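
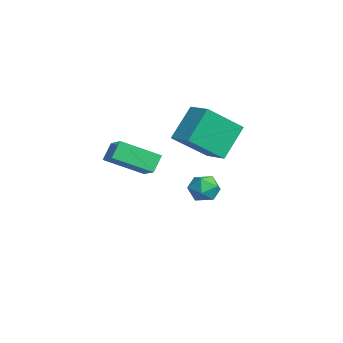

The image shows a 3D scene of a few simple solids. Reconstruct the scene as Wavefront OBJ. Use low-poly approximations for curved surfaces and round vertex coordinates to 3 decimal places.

v 2.157 -2.928 3.4
v 3.15 -2.775 3.873
v 2.309 -1.389 2.581
v 3.301 -1.236 3.054
v 2.539 -3.324 2.726
v 3.531 -3.171 3.199
v 2.69 -1.785 1.907
v 3.683 -1.632 2.38
v -1.246 1.875 -0.159
v -0.536 1.886 -0.421
v -1.544 1.034 -0.999
v -0.834 1.045 -1.261
v -0.98 0.755 -0.578
v -0.796 1.274 -0.058
v -1.284 1.646 -1.362
v -1.1 2.165 -0.842
v -0.56 1.744 -1.165
v -0.372 1.194 -0.68
v -1.708 1.726 -0.74
v -1.52 1.176 -0.255
v -2.623 2.78 2.148
v -2.247 1.191 3.42
v -1.529 3.218 2.371
v -1.152 1.629 3.643
v -1.948 1.811 0.737
v -1.571 0.222 2.009
v -0.853 2.249 0.96
v -0.477 0.66 2.232
f 2 4 1
f 5 2 1
f 1 4 3
f 3 5 1
f 2 8 4
f 6 2 5
f 6 8 2
f 4 8 3
f 7 5 3
f 3 8 7
f 7 6 5
f 8 6 7
f 9 20 14
f 9 14 10
f 9 10 16
f 9 16 19
f 9 19 20
f 10 14 18
f 14 20 13
f 20 19 11
f 19 16 15
f 16 10 17
f 12 18 13
f 12 13 11
f 12 11 15
f 12 15 17
f 12 17 18
f 13 18 14
f 11 13 20
f 15 11 19
f 17 15 16
f 18 17 10
f 22 24 21
f 25 22 21
f 21 24 23
f 23 25 21
f 22 28 24
f 26 22 25
f 26 28 22
f 24 28 23
f 27 25 23
f 23 28 27
f 27 26 25
f 28 26 27



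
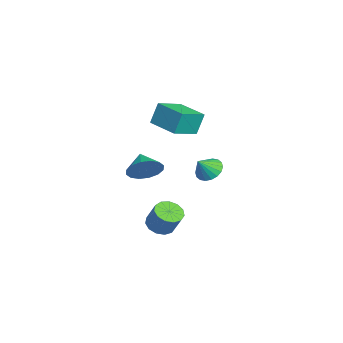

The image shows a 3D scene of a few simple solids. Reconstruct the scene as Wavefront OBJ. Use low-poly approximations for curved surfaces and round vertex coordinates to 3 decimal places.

v -1.599 3.665 -0.693
v -0.868 3.71 -1.014
v -1.181 3.035 0.173
v -0.879 3.995 -0.802
v -1.032 4.215 -0.568
v -1.298 4.326 -0.358
v -1.624 4.306 -0.215
v -1.944 4.159 -0.167
v -2.197 3.914 -0.223
v -2.331 3.62 -0.372
v -2.32 3.335 -0.585
v -2.167 3.115 -0.819
v -1.901 3.004 -1.028
v -1.575 3.024 -1.171
v -1.255 3.171 -1.219
v -1.002 3.415 -1.163
v -2.05 1.873 2.519
v -2.257 2.287 3.744
v -0.644 2.909 2.406
v -0.851 3.323 3.631
v -1.109 0.657 3.089
v -1.316 1.071 4.314
v 0.297 1.693 2.976
v 0.09 2.107 4.201
v -0.066 1.04 -3.624
v 0.439 0.42 -3.651
v 0.991 0.82 -2.462
v 0.486 1.44 -2.436
v 0.645 0.761 -3.861
v 1.198 1.161 -2.673
v 0.626 1.191 -3.996
v 1.178 1.591 -2.808
v 0.386 1.573 -4.014
v 0.939 1.972 -2.825
v 0.003 1.785 -3.907
v 0.556 2.185 -2.719
v -0.402 1.761 -3.711
v 0.151 2.161 -2.522
v -0.7 1.508 -3.487
v -0.148 1.908 -2.299
v -0.797 1.107 -3.307
v -0.245 1.507 -2.118
v -0.663 0.684 -3.227
v -0.11 1.084 -2.039
v -0.338 0.375 -3.274
v 0.214 0.774 -2.085
v 0.072 0.276 -3.432
v 0.625 0.676 -2.243
v -1.273 0.395 -0.353
v -0.794 0.14 0.475
v -2.367 0.245 0.233
v -0.848 0.649 0.504
v -1.016 1.09 0.303
v -1.253 1.344 -0.074
v -1.495 1.344 -0.525
v -1.678 1.09 -0.931
v -1.752 0.649 -1.182
v -1.698 0.14 -1.21
v -1.53 -0.3 -1.01
v -1.293 -0.555 -0.633
v -1.051 -0.555 -0.182
v -0.868 -0.3 0.224
f 2 1 4
f 2 4 3
f 4 1 5
f 4 5 3
f 5 1 6
f 5 6 3
f 6 1 7
f 6 7 3
f 7 1 8
f 7 8 3
f 8 1 9
f 8 9 3
f 9 1 10
f 9 10 3
f 10 1 11
f 10 11 3
f 11 1 12
f 11 12 3
f 12 1 13
f 12 13 3
f 13 1 14
f 13 14 3
f 14 1 15
f 14 15 3
f 15 1 16
f 15 16 3
f 16 1 2
f 16 2 3
f 18 20 17
f 21 18 17
f 17 20 19
f 19 21 17
f 18 24 20
f 22 18 21
f 22 24 18
f 20 24 19
f 23 21 19
f 19 24 23
f 23 22 21
f 24 22 23
f 26 25 29
f 26 29 27
f 27 29 30
f 27 30 28
f 29 25 31
f 29 31 30
f 30 31 32
f 30 32 28
f 31 25 33
f 31 33 32
f 32 33 34
f 32 34 28
f 33 25 35
f 33 35 34
f 34 35 36
f 34 36 28
f 35 25 37
f 35 37 36
f 36 37 38
f 36 38 28
f 37 25 39
f 37 39 38
f 38 39 40
f 38 40 28
f 39 25 41
f 39 41 40
f 40 41 42
f 40 42 28
f 41 25 43
f 41 43 42
f 42 43 44
f 42 44 28
f 43 25 45
f 43 45 44
f 44 45 46
f 44 46 28
f 45 25 47
f 45 47 46
f 46 47 48
f 46 48 28
f 47 25 26
f 47 26 48
f 48 26 27
f 48 27 28
f 50 49 52
f 50 52 51
f 52 49 53
f 52 53 51
f 53 49 54
f 53 54 51
f 54 49 55
f 54 55 51
f 55 49 56
f 55 56 51
f 56 49 57
f 56 57 51
f 57 49 58
f 57 58 51
f 58 49 59
f 58 59 51
f 59 49 60
f 59 60 51
f 60 49 61
f 60 61 51
f 61 49 62
f 61 62 51
f 62 49 50
f 62 50 51



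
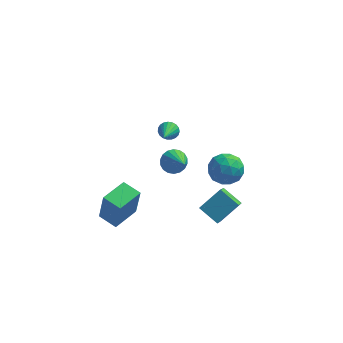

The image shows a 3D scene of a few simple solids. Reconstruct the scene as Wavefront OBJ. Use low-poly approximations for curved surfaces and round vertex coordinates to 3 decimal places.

v 2.887 2.888 -0.938
v 3.205 2.371 -1.796
v 2.675 1.409 -0.124
v 2.993 0.892 -0.982
v 3.678 1.469 -0.433
v 3.809 2.384 -0.936
v 2.071 1.396 -0.984
v 2.202 2.311 -1.487
v 2.7 1.449 -1.825
v 3.694 1.494 -1.484
v 2.186 2.286 -0.436
v 3.18 2.331 -0.095
v 3.065 2.759 -1.438
v 2.815 1.021 -0.482
v 3.218 1.36 -0.159
v 3.405 1.056 -0.663
v 3.42 2.767 -0.932
v 3.607 2.463 -1.437
v 3.885 1.933 -0.636
v 2.273 1.317 -0.483
v 2.46 1.013 -0.988
v 2.475 2.724 -1.257
v 2.662 2.42 -1.761
v 1.995 1.847 -1.284
v 2.955 1.913 -1.96
v 2.83 1.044 -1.482
v 2.288 1.341 -1.483
v 2.365 1.878 -1.778
v 3.539 1.94 -1.759
v 3.414 1.07 -1.281
v 3.817 1.41 -0.958
v 3.894 1.947 -1.254
v 3.242 1.398 -1.776
v 2.466 2.71 -0.639
v 2.341 1.84 -0.161
v 1.986 1.833 -0.666
v 2.063 2.37 -0.962
v 3.05 2.736 -0.438
v 2.925 1.867 0.04
v 3.515 1.902 -0.142
v 3.592 2.439 -0.437
v 2.638 2.382 -0.144
v -2.065 -3.637 -1.095
v -1.778 -3.85 0.771
v -3.022 -3.075 -0.884
v -2.736 -3.288 0.983
v -1.244 -2.252 -1.063
v -0.958 -2.465 0.804
v -2.202 -1.69 -0.851
v -1.915 -1.903 1.015
v -0.21 4.374 -3.193
v 0.519 4.559 -3.464
v 0.57 3.006 -2.027
v 0.482 4.776 -3.185
v 0.307 4.913 -2.907
v 0.03 4.944 -2.685
v -0.295 4.862 -2.564
v -0.603 4.683 -2.568
v -0.833 4.443 -2.696
v -0.94 4.189 -2.922
v -0.902 3.973 -3.202
v -0.727 3.835 -3.48
v -0.45 3.805 -3.701
v -0.125 3.887 -3.822
v 0.183 4.066 -3.818
v 0.413 4.305 -3.69
v 0.115 0.201 3.614
v 0.283 0.436 4.106
v 0.065 -1.081 4.246
v 0.047 0.453 4.121
v -0.177 0.426 4.049
v -0.351 0.361 3.902
v -0.444 0.267 3.705
v -0.44 0.162 3.492
v -0.341 0.064 3.301
v -0.163 -0.01 3.164
v 0.064 -0.048 3.104
v 0.299 -0.043 3.133
v 0.502 0.005 3.246
v 0.639 0.086 3.422
v 0.684 0.187 3.631
v 0.632 0.291 3.837
v 0.49 0.379 4.005
v 2.908 -1.491 -2.316
v 1.875 -0.916 -1.707
v 2.929 -0.027 -3.663
v 1.897 0.548 -3.054
v 3.903 -0.668 -1.406
v 2.871 -0.093 -0.797
v 3.925 0.796 -2.753
v 2.892 1.371 -2.144
f 1 38 17
f 38 12 41
f 17 41 6
f 38 41 17
f 1 17 13
f 17 6 18
f 13 18 2
f 17 18 13
f 1 13 22
f 13 2 23
f 22 23 8
f 13 23 22
f 1 22 34
f 22 8 37
f 34 37 11
f 22 37 34
f 1 34 38
f 34 11 42
f 38 42 12
f 34 42 38
f 2 18 29
f 18 6 32
f 29 32 10
f 18 32 29
f 6 41 19
f 41 12 40
f 19 40 5
f 41 40 19
f 12 42 39
f 42 11 35
f 39 35 3
f 42 35 39
f 11 37 36
f 37 8 24
f 36 24 7
f 37 24 36
f 8 23 28
f 23 2 25
f 28 25 9
f 23 25 28
f 4 30 16
f 30 10 31
f 16 31 5
f 30 31 16
f 4 16 14
f 16 5 15
f 14 15 3
f 16 15 14
f 4 14 21
f 14 3 20
f 21 20 7
f 14 20 21
f 4 21 26
f 21 7 27
f 26 27 9
f 21 27 26
f 4 26 30
f 26 9 33
f 30 33 10
f 26 33 30
f 5 31 19
f 31 10 32
f 19 32 6
f 31 32 19
f 3 15 39
f 15 5 40
f 39 40 12
f 15 40 39
f 7 20 36
f 20 3 35
f 36 35 11
f 20 35 36
f 9 27 28
f 27 7 24
f 28 24 8
f 27 24 28
f 10 33 29
f 33 9 25
f 29 25 2
f 33 25 29
f 44 46 43
f 47 44 43
f 43 46 45
f 45 47 43
f 44 50 46
f 48 44 47
f 48 50 44
f 46 50 45
f 49 47 45
f 45 50 49
f 49 48 47
f 50 48 49
f 52 51 54
f 52 54 53
f 54 51 55
f 54 55 53
f 55 51 56
f 55 56 53
f 56 51 57
f 56 57 53
f 57 51 58
f 57 58 53
f 58 51 59
f 58 59 53
f 59 51 60
f 59 60 53
f 60 51 61
f 60 61 53
f 61 51 62
f 61 62 53
f 62 51 63
f 62 63 53
f 63 51 64
f 63 64 53
f 64 51 65
f 64 65 53
f 65 51 66
f 65 66 53
f 66 51 52
f 66 52 53
f 68 67 70
f 68 70 69
f 70 67 71
f 70 71 69
f 71 67 72
f 71 72 69
f 72 67 73
f 72 73 69
f 73 67 74
f 73 74 69
f 74 67 75
f 74 75 69
f 75 67 76
f 75 76 69
f 76 67 77
f 76 77 69
f 77 67 78
f 77 78 69
f 78 67 79
f 78 79 69
f 79 67 80
f 79 80 69
f 80 67 81
f 80 81 69
f 81 67 82
f 81 82 69
f 82 67 83
f 82 83 69
f 83 67 68
f 83 68 69
f 85 87 84
f 88 85 84
f 84 87 86
f 86 88 84
f 85 91 87
f 89 85 88
f 89 91 85
f 87 91 86
f 90 88 86
f 86 91 90
f 90 89 88
f 91 89 90



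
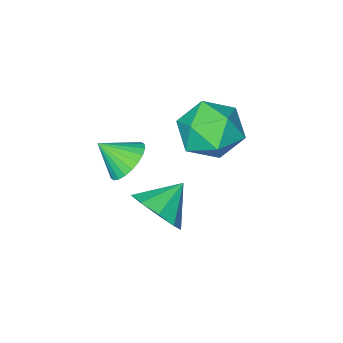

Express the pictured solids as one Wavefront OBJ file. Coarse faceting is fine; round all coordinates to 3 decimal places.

v -0.956 1.088 -1.933
v -0.459 0.439 -1.257
v -2.124 1.032 -1.127
v -0.356 1.129 -1.06
v -0.533 1.8 -1.271
v -0.909 2.137 -1.792
v -1.306 1.983 -2.379
v -1.54 1.41 -2.757
v -1.5 0.686 -2.749
v -1.206 0.15 -2.36
v -0.795 0.053 -1.771
v -3.788 1.185 1.437
v -2.702 0.633 1.204
v -4.538 0.427 -0.264
v -3.452 -0.125 -0.497
v -4.159 -0.519 0.444
v -3.695 -0.051 1.495
v -3.545 1.111 -0.555
v -3.081 1.579 0.496
v -2.551 0.587 -0.027
v -2.931 -0.42 0.59
v -4.309 1.48 0.35
v -4.689 0.473 0.967
v 0.005 0.966 1.211
v 0.619 0.916 0.655
v 0.675 0.314 2.009
v 0.698 1.189 0.811
v 0.671 1.427 1.029
v 0.542 1.596 1.274
v 0.332 1.668 1.509
v 0.072 1.634 1.699
v -0.198 1.498 1.815
v -0.437 1.281 1.839
v -0.609 1.016 1.767
v -0.688 0.744 1.61
v -0.661 0.505 1.393
v -0.533 0.337 1.147
v -0.322 0.264 0.912
v -0.062 0.299 0.722
v 0.208 0.435 0.606
v 0.447 0.652 0.583
f 2 1 4
f 2 4 3
f 4 1 5
f 4 5 3
f 5 1 6
f 5 6 3
f 6 1 7
f 6 7 3
f 7 1 8
f 7 8 3
f 8 1 9
f 8 9 3
f 9 1 10
f 9 10 3
f 10 1 11
f 10 11 3
f 11 1 2
f 11 2 3
f 12 23 17
f 12 17 13
f 12 13 19
f 12 19 22
f 12 22 23
f 13 17 21
f 17 23 16
f 23 22 14
f 22 19 18
f 19 13 20
f 15 21 16
f 15 16 14
f 15 14 18
f 15 18 20
f 15 20 21
f 16 21 17
f 14 16 23
f 18 14 22
f 20 18 19
f 21 20 13
f 25 24 27
f 25 27 26
f 27 24 28
f 27 28 26
f 28 24 29
f 28 29 26
f 29 24 30
f 29 30 26
f 30 24 31
f 30 31 26
f 31 24 32
f 31 32 26
f 32 24 33
f 32 33 26
f 33 24 34
f 33 34 26
f 34 24 35
f 34 35 26
f 35 24 36
f 35 36 26
f 36 24 37
f 36 37 26
f 37 24 38
f 37 38 26
f 38 24 39
f 38 39 26
f 39 24 40
f 39 40 26
f 40 24 41
f 40 41 26
f 41 24 25
f 41 25 26



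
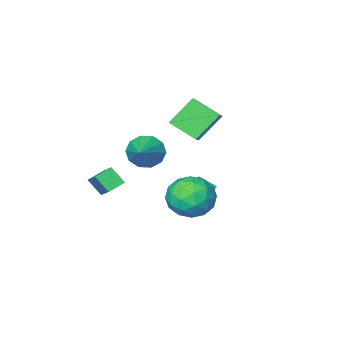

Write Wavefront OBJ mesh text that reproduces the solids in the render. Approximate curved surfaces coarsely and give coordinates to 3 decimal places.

v 2.819 -1.692 -0.259
v 3.029 -0.609 0.536
v 2.507 -1.116 -0.961
v 2.717 -0.033 -0.166
v 3.603 -1.627 -0.554
v 3.813 -0.544 0.241
v 3.291 -1.051 -1.256
v 3.501 0.032 -0.461
v 3.543 3.266 3.464
v 3.929 3.383 2.772
v 4.457 4.354 4.156
v 3.546 3.695 2.788
v 3.162 3.843 3.062
v 2.923 3.771 3.489
v 2.922 3.507 3.906
v 3.157 3.15 4.155
v 3.541 2.838 4.139
v 3.925 2.69 3.866
v 4.163 2.761 3.438
v 4.165 3.026 3.021
v -2.354 -0.711 2.091
v -1.67 -1.77 2.787
v -1.779 0.028 2.65
v -1.095 -1.031 3.346
v -1.205 -0.729 0.934
v -0.521 -1.788 1.63
v -0.63 0.01 1.493
v 0.054 -1.049 2.189
v 0.936 3.329 -0.883
v 1.904 3.267 -0.357
v 0.336 1.933 0.057
v 1.304 1.871 0.583
v 0.628 2.724 0.769
v 0.999 3.587 0.188
v 1.241 1.613 -0.488
v 1.612 2.476 -1.069
v 2.093 2.206 -0.113
v 1.714 2.893 0.664
v 0.526 2.307 -0.964
v 0.147 2.994 -0.187
v 1.473 3.42 -0.703
v 0.767 1.78 0.403
v 0.37 2.281 0.512
v 0.939 2.245 0.821
v 0.941 3.608 -0.382
v 1.51 3.572 -0.073
v 0.76 3.253 0.589
v 0.73 1.628 -0.227
v 1.299 1.592 0.082
v 1.301 2.955 -1.121
v 1.87 2.919 -0.812
v 1.48 1.947 -0.889
v 2.153 2.76 -0.25
v 1.8 1.94 0.303
v 1.763 1.789 -0.327
v 1.981 2.296 -0.668
v 1.93 3.164 0.207
v 1.577 2.344 0.76
v 1.18 2.845 0.869
v 1.398 3.352 0.528
v 2.041 2.541 0.351
v 0.663 2.856 -1.06
v 0.31 2.036 -0.507
v 0.842 1.848 -0.828
v 1.06 2.355 -1.169
v 0.44 3.26 -0.603
v 0.087 2.44 -0.05
v 0.259 2.904 0.368
v 0.477 3.411 0.027
v 0.199 2.659 -0.651
v -0.551 -0.529 -1.324
v -0.607 0.337 -0.586
v -1.148 -0.098 -1.875
v -1.205 0.768 -1.137
v 0.125 -0.128 -1.743
v 0.068 0.738 -1.005
v -0.473 0.303 -2.294
v -0.529 1.169 -1.556
f 2 4 1
f 5 2 1
f 1 4 3
f 3 5 1
f 2 8 4
f 6 2 5
f 6 8 2
f 4 8 3
f 7 5 3
f 3 8 7
f 7 6 5
f 8 6 7
f 10 9 12
f 10 12 11
f 12 9 13
f 12 13 11
f 13 9 14
f 13 14 11
f 14 9 15
f 14 15 11
f 15 9 16
f 15 16 11
f 16 9 17
f 16 17 11
f 17 9 18
f 17 18 11
f 18 9 19
f 18 19 11
f 19 9 20
f 19 20 11
f 20 9 10
f 20 10 11
f 22 24 21
f 25 22 21
f 21 24 23
f 23 25 21
f 22 28 24
f 26 22 25
f 26 28 22
f 24 28 23
f 27 25 23
f 23 28 27
f 27 26 25
f 28 26 27
f 29 66 45
f 66 40 69
f 45 69 34
f 66 69 45
f 29 45 41
f 45 34 46
f 41 46 30
f 45 46 41
f 29 41 50
f 41 30 51
f 50 51 36
f 41 51 50
f 29 50 62
f 50 36 65
f 62 65 39
f 50 65 62
f 29 62 66
f 62 39 70
f 66 70 40
f 62 70 66
f 30 46 57
f 46 34 60
f 57 60 38
f 46 60 57
f 34 69 47
f 69 40 68
f 47 68 33
f 69 68 47
f 40 70 67
f 70 39 63
f 67 63 31
f 70 63 67
f 39 65 64
f 65 36 52
f 64 52 35
f 65 52 64
f 36 51 56
f 51 30 53
f 56 53 37
f 51 53 56
f 32 58 44
f 58 38 59
f 44 59 33
f 58 59 44
f 32 44 42
f 44 33 43
f 42 43 31
f 44 43 42
f 32 42 49
f 42 31 48
f 49 48 35
f 42 48 49
f 32 49 54
f 49 35 55
f 54 55 37
f 49 55 54
f 32 54 58
f 54 37 61
f 58 61 38
f 54 61 58
f 33 59 47
f 59 38 60
f 47 60 34
f 59 60 47
f 31 43 67
f 43 33 68
f 67 68 40
f 43 68 67
f 35 48 64
f 48 31 63
f 64 63 39
f 48 63 64
f 37 55 56
f 55 35 52
f 56 52 36
f 55 52 56
f 38 61 57
f 61 37 53
f 57 53 30
f 61 53 57
f 72 74 71
f 75 72 71
f 71 74 73
f 73 75 71
f 72 78 74
f 76 72 75
f 76 78 72
f 74 78 73
f 77 75 73
f 73 78 77
f 77 76 75
f 78 76 77



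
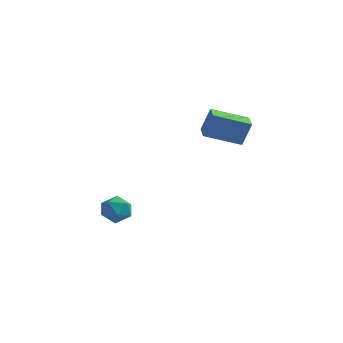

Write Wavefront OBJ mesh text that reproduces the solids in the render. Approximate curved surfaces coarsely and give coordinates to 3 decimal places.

v 2.95 2.022 1.939
v 3.322 2.253 3.185
v 2.408 2.934 1.932
v 2.78 3.164 3.178
v 4.46 2.916 1.322
v 4.832 3.146 2.568
v 3.918 3.827 1.315
v 4.29 4.058 2.561
v -1.781 2.723 -3.069
v -1.218 3.03 -3.644
v -2.062 1.65 -3.916
v -1.499 1.957 -4.491
v -1.218 1.638 -3.741
v -1.045 2.301 -3.218
v -2.235 2.379 -4.342
v -2.062 3.042 -3.819
v -1.498 2.817 -4.432
v -0.869 2.359 -4.06
v -2.411 2.321 -3.5
v -1.782 1.863 -3.128
f 2 4 1
f 5 2 1
f 1 4 3
f 3 5 1
f 2 8 4
f 6 2 5
f 6 8 2
f 4 8 3
f 7 5 3
f 3 8 7
f 7 6 5
f 8 6 7
f 9 20 14
f 9 14 10
f 9 10 16
f 9 16 19
f 9 19 20
f 10 14 18
f 14 20 13
f 20 19 11
f 19 16 15
f 16 10 17
f 12 18 13
f 12 13 11
f 12 11 15
f 12 15 17
f 12 17 18
f 13 18 14
f 11 13 20
f 15 11 19
f 17 15 16
f 18 17 10



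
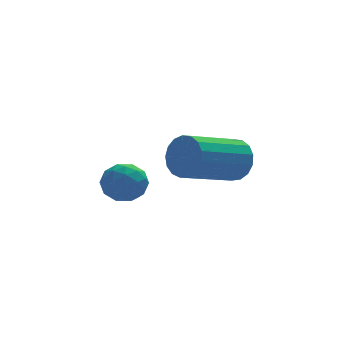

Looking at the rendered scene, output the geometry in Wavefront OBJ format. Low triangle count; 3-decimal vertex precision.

v 0.819 1.266 2.469
v 1.208 1.004 3.154
v -0.651 0.192 3.896
v -1.039 0.454 3.211
v 1.085 1.37 3.248
v -0.773 0.558 3.991
v 0.902 1.712 3.164
v -0.957 0.9 3.906
v 0.7 1.952 2.92
v -1.159 1.14 3.663
v 0.525 2.035 2.573
v -1.334 1.223 3.316
v 0.418 1.942 2.202
v -1.441 1.13 2.945
v 0.402 1.694 1.892
v -1.456 0.882 2.635
v 0.482 1.348 1.715
v -1.376 0.536 2.457
v 0.64 0.983 1.709
v -1.219 0.171 2.452
v 0.838 0.683 1.878
v -1.02 -0.129 2.621
v 1.032 0.517 2.182
v -0.826 -0.295 2.925
v 1.178 0.522 2.552
v -0.681 -0.29 3.295
v 1.241 0.698 2.903
v -0.618 -0.114 3.645
v -3.404 -0.147 3.297
v -2.65 -0.281 3.258
v -3.61 -1.079 2.502
v -2.856 -1.213 2.463
v -3.24 -1.364 3.11
v -3.113 -0.788 3.602
v -3.147 -0.572 2.158
v -3.02 0.004 2.65
v -2.491 -0.544 2.555
v -2.548 -1.033 3.143
v -3.712 -0.327 2.617
v -3.769 -0.816 3.205
v -3.009 -0.133 3.347
v -3.251 -1.227 2.413
v -3.477 -1.316 2.793
v -3.033 -1.395 2.77
v -3.281 -0.431 3.549
v -2.837 -0.509 3.527
v -3.184 -1.146 3.44
v -3.423 -0.851 2.233
v -2.979 -0.929 2.211
v -3.227 0.035 2.99
v -2.783 -0.044 2.967
v -3.076 -0.214 2.32
v -2.472 -0.366 2.911
v -2.593 -0.913 2.444
v -2.765 -0.536 2.265
v -2.69 -0.198 2.554
v -2.506 -0.653 3.257
v -2.627 -1.201 2.79
v -2.853 -1.29 3.17
v -2.778 -0.951 3.459
v -2.412 -0.808 2.844
v -3.633 -0.159 2.97
v -3.754 -0.707 2.503
v -3.482 -0.409 2.301
v -3.407 -0.07 2.59
v -3.667 -0.447 3.316
v -3.788 -0.994 2.849
v -3.57 -1.162 3.206
v -3.495 -0.824 3.495
v -3.848 -0.552 2.916
f 2 1 5
f 2 5 3
f 3 5 6
f 3 6 4
f 5 1 7
f 5 7 6
f 6 7 8
f 6 8 4
f 7 1 9
f 7 9 8
f 8 9 10
f 8 10 4
f 9 1 11
f 9 11 10
f 10 11 12
f 10 12 4
f 11 1 13
f 11 13 12
f 12 13 14
f 12 14 4
f 13 1 15
f 13 15 14
f 14 15 16
f 14 16 4
f 15 1 17
f 15 17 16
f 16 17 18
f 16 18 4
f 17 1 19
f 17 19 18
f 18 19 20
f 18 20 4
f 19 1 21
f 19 21 20
f 20 21 22
f 20 22 4
f 21 1 23
f 21 23 22
f 22 23 24
f 22 24 4
f 23 1 25
f 23 25 24
f 24 25 26
f 24 26 4
f 25 1 27
f 25 27 26
f 26 27 28
f 26 28 4
f 27 1 2
f 27 2 28
f 28 2 3
f 28 3 4
f 29 66 45
f 66 40 69
f 45 69 34
f 66 69 45
f 29 45 41
f 45 34 46
f 41 46 30
f 45 46 41
f 29 41 50
f 41 30 51
f 50 51 36
f 41 51 50
f 29 50 62
f 50 36 65
f 62 65 39
f 50 65 62
f 29 62 66
f 62 39 70
f 66 70 40
f 62 70 66
f 30 46 57
f 46 34 60
f 57 60 38
f 46 60 57
f 34 69 47
f 69 40 68
f 47 68 33
f 69 68 47
f 40 70 67
f 70 39 63
f 67 63 31
f 70 63 67
f 39 65 64
f 65 36 52
f 64 52 35
f 65 52 64
f 36 51 56
f 51 30 53
f 56 53 37
f 51 53 56
f 32 58 44
f 58 38 59
f 44 59 33
f 58 59 44
f 32 44 42
f 44 33 43
f 42 43 31
f 44 43 42
f 32 42 49
f 42 31 48
f 49 48 35
f 42 48 49
f 32 49 54
f 49 35 55
f 54 55 37
f 49 55 54
f 32 54 58
f 54 37 61
f 58 61 38
f 54 61 58
f 33 59 47
f 59 38 60
f 47 60 34
f 59 60 47
f 31 43 67
f 43 33 68
f 67 68 40
f 43 68 67
f 35 48 64
f 48 31 63
f 64 63 39
f 48 63 64
f 37 55 56
f 55 35 52
f 56 52 36
f 55 52 56
f 38 61 57
f 61 37 53
f 57 53 30
f 61 53 57



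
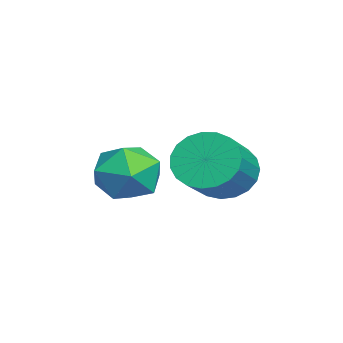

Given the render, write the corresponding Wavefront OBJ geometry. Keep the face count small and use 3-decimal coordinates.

v -0.332 -2.114 -1.565
v 0.772 -2.2 -1.863
v -0.232 -3.76 -0.717
v 0.872 -3.846 -1.015
v 0.547 -3.068 -0.239
v 0.485 -2.05 -0.763
v 0.055 -3.91 -1.817
v -0.007 -2.892 -2.341
v 1.011 -3.31 -2.019
v 1.315 -2.79 -1.044
v -0.775 -3.17 -1.536
v -0.471 -2.65 -0.561
v 0.071 -0.268 -1.245
v 0.607 -0.353 -2.12
v 2.046 -0.837 -1.19
v 1.509 -0.752 -0.315
v 0.676 0.056 -2.013
v 2.115 -0.428 -1.083
v 0.64 0.409 -1.773
v 2.078 -0.075 -0.843
v 0.505 0.645 -1.442
v 1.944 0.161 -0.512
v 0.296 0.723 -1.076
v 1.734 0.239 -0.147
v 0.047 0.63 -0.74
v 1.486 0.145 0.189
v -0.197 0.381 -0.491
v 1.241 -0.103 0.438
v -0.396 0.021 -0.373
v 1.043 -0.464 0.557
v -0.513 -0.39 -0.405
v 0.926 -0.874 0.525
v -0.53 -0.779 -0.582
v 0.909 -1.264 0.347
v -0.442 -1.08 -0.874
v 0.996 -1.565 0.055
v -0.266 -1.241 -1.23
v 1.172 -1.725 -0.301
v -0.032 -1.233 -1.589
v 1.406 -1.718 -0.659
v 0.22 -1.058 -1.888
v 1.658 -1.543 -0.958
v 0.446 -0.747 -2.076
v 1.885 -1.232 -1.146
f 1 12 6
f 1 6 2
f 1 2 8
f 1 8 11
f 1 11 12
f 2 6 10
f 6 12 5
f 12 11 3
f 11 8 7
f 8 2 9
f 4 10 5
f 4 5 3
f 4 3 7
f 4 7 9
f 4 9 10
f 5 10 6
f 3 5 12
f 7 3 11
f 9 7 8
f 10 9 2
f 14 13 17
f 14 17 15
f 15 17 18
f 15 18 16
f 17 13 19
f 17 19 18
f 18 19 20
f 18 20 16
f 19 13 21
f 19 21 20
f 20 21 22
f 20 22 16
f 21 13 23
f 21 23 22
f 22 23 24
f 22 24 16
f 23 13 25
f 23 25 24
f 24 25 26
f 24 26 16
f 25 13 27
f 25 27 26
f 26 27 28
f 26 28 16
f 27 13 29
f 27 29 28
f 28 29 30
f 28 30 16
f 29 13 31
f 29 31 30
f 30 31 32
f 30 32 16
f 31 13 33
f 31 33 32
f 32 33 34
f 32 34 16
f 33 13 35
f 33 35 34
f 34 35 36
f 34 36 16
f 35 13 37
f 35 37 36
f 36 37 38
f 36 38 16
f 37 13 39
f 37 39 38
f 38 39 40
f 38 40 16
f 39 13 41
f 39 41 40
f 40 41 42
f 40 42 16
f 41 13 43
f 41 43 42
f 42 43 44
f 42 44 16
f 43 13 14
f 43 14 44
f 44 14 15
f 44 15 16



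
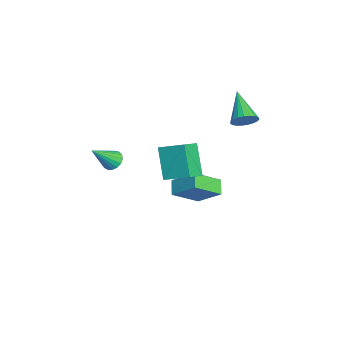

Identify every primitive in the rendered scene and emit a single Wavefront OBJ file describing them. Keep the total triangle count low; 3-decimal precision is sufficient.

v -2.508 4.106 1.753
v -2.104 4.028 2.331
v -4.092 3.854 2.827
v -2.152 4.319 2.328
v -2.261 4.573 2.227
v -2.414 4.747 2.043
v -2.582 4.81 1.809
v -2.738 4.751 1.566
v -2.855 4.581 1.354
v -2.911 4.329 1.212
v -2.898 4.038 1.163
v -2.817 3.759 1.216
v -2.683 3.54 1.362
v -2.519 3.419 1.575
v -2.353 3.417 1.82
v -2.214 3.534 2.052
v -2.126 3.75 2.233
v -3.665 1.992 -4.858
v -3.055 0.656 -3.869
v -4.429 2.022 -4.345
v -3.819 0.687 -3.357
v -2.941 3.073 -3.843
v -2.331 1.738 -2.855
v -3.705 3.104 -3.331
v -3.095 1.768 -2.342
v -0.063 -2.239 0.861
v 0.439 -2.247 0.571
v 0.603 -3.201 2.039
v 0.463 -2.027 0.738
v 0.366 -1.855 0.933
v 0.171 -1.771 1.112
v -0.078 -1.794 1.233
v -0.323 -1.919 1.27
v -0.508 -2.117 1.212
v -0.592 -2.344 1.075
v -0.554 -2.546 0.888
v -0.404 -2.678 0.696
v -0.176 -2.709 0.541
v 0.079 -2.632 0.46
v 0.3 -2.466 0.47
v -2.676 -0.022 -0.125
v -2.073 1.197 0.457
v -3.524 0.64 -0.634
v -2.92 1.859 -0.052
v -1.58 0.181 -1.688
v -0.976 1.4 -1.106
v -2.427 0.843 -2.197
v -1.824 2.062 -1.615
f 2 1 4
f 2 4 3
f 4 1 5
f 4 5 3
f 5 1 6
f 5 6 3
f 6 1 7
f 6 7 3
f 7 1 8
f 7 8 3
f 8 1 9
f 8 9 3
f 9 1 10
f 9 10 3
f 10 1 11
f 10 11 3
f 11 1 12
f 11 12 3
f 12 1 13
f 12 13 3
f 13 1 14
f 13 14 3
f 14 1 15
f 14 15 3
f 15 1 16
f 15 16 3
f 16 1 17
f 16 17 3
f 17 1 2
f 17 2 3
f 19 21 18
f 22 19 18
f 18 21 20
f 20 22 18
f 19 25 21
f 23 19 22
f 23 25 19
f 21 25 20
f 24 22 20
f 20 25 24
f 24 23 22
f 25 23 24
f 27 26 29
f 27 29 28
f 29 26 30
f 29 30 28
f 30 26 31
f 30 31 28
f 31 26 32
f 31 32 28
f 32 26 33
f 32 33 28
f 33 26 34
f 33 34 28
f 34 26 35
f 34 35 28
f 35 26 36
f 35 36 28
f 36 26 37
f 36 37 28
f 37 26 38
f 37 38 28
f 38 26 39
f 38 39 28
f 39 26 40
f 39 40 28
f 40 26 27
f 40 27 28
f 42 44 41
f 45 42 41
f 41 44 43
f 43 45 41
f 42 48 44
f 46 42 45
f 46 48 42
f 44 48 43
f 47 45 43
f 43 48 47
f 47 46 45
f 48 46 47



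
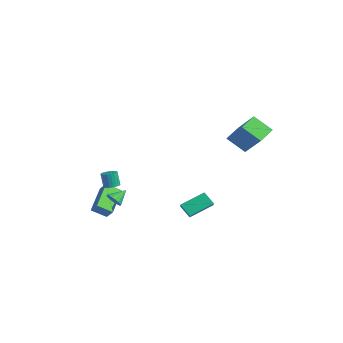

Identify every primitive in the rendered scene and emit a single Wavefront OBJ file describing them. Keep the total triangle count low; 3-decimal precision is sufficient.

v 3.261 3.193 1.93
v 2.476 2.392 2.849
v 2.696 4.253 2.371
v 1.911 3.452 3.29
v 4.749 3.388 3.37
v 3.964 2.587 4.289
v 4.184 4.448 3.811
v 3.399 3.647 4.73
v -3.646 -3.522 -4.446
v -5.081 -2.278 -3.482
v -3.282 -2.651 -5.029
v -4.717 -1.406 -4.065
v -3.103 -3.354 -3.855
v -4.538 -2.109 -2.891
v -2.739 -2.482 -4.438
v -4.174 -1.238 -3.474
v -3.002 -2.407 -2.323
v -2.523 -2.538 -2.207
v -2.779 -2.603 -1.222
v -3.258 -2.473 -1.337
v -2.514 -2.34 -2.191
v -2.77 -2.405 -1.206
v -2.579 -2.152 -2.196
v -2.835 -2.217 -1.211
v -2.709 -2.003 -2.22
v -2.965 -2.068 -1.234
v -2.883 -1.915 -2.259
v -3.139 -1.981 -1.274
v -3.076 -1.903 -2.308
v -3.332 -1.968 -1.323
v -3.257 -1.967 -2.36
v -3.513 -2.032 -1.374
v -3.399 -2.098 -2.405
v -3.655 -2.164 -1.42
v -3.481 -2.277 -2.438
v -3.737 -2.342 -1.453
v -3.49 -2.475 -2.454
v -3.746 -2.54 -1.469
v -3.425 -2.663 -2.449
v -3.681 -2.728 -1.464
v -3.295 -2.812 -2.426
v -3.551 -2.877 -1.44
v -3.121 -2.899 -2.386
v -3.377 -2.965 -1.401
v -2.928 -2.912 -2.337
v -3.184 -2.977 -1.352
v -2.747 -2.848 -2.286
v -3.003 -2.913 -1.3
v -2.605 -2.716 -2.24
v -2.861 -2.782 -1.255
v 1.488 -0.071 -2.574
v 2.122 -0.365 -2.107
v 1.62 1.395 -1.828
v 2.253 1.101 -1.362
v 2.127 0.219 -3.258
v 2.76 -0.075 -2.792
v 2.258 1.685 -2.513
v 2.892 1.391 -2.046
v -1.944 -2.773 -3.009
v -1.415 -2.584 -3.154
v -2.096 -1.887 -2.411
v -1.58 -2.479 -3.352
v -1.828 -2.442 -3.471
v -2.102 -2.48 -3.484
v -2.341 -2.586 -3.388
v -2.488 -2.734 -3.206
v -2.511 -2.891 -2.978
v -2.404 -3.022 -2.758
v -2.191 -3.095 -2.595
v -1.922 -3.095 -2.527
v -1.658 -3.021 -2.569
v -1.459 -2.89 -2.712
v -1.372 -2.733 -2.923
f 2 4 1
f 5 2 1
f 1 4 3
f 3 5 1
f 2 8 4
f 6 2 5
f 6 8 2
f 4 8 3
f 7 5 3
f 3 8 7
f 7 6 5
f 8 6 7
f 10 12 9
f 13 10 9
f 9 12 11
f 11 13 9
f 10 16 12
f 14 10 13
f 14 16 10
f 12 16 11
f 15 13 11
f 11 16 15
f 15 14 13
f 16 14 15
f 18 17 21
f 18 21 19
f 19 21 22
f 19 22 20
f 21 17 23
f 21 23 22
f 22 23 24
f 22 24 20
f 23 17 25
f 23 25 24
f 24 25 26
f 24 26 20
f 25 17 27
f 25 27 26
f 26 27 28
f 26 28 20
f 27 17 29
f 27 29 28
f 28 29 30
f 28 30 20
f 29 17 31
f 29 31 30
f 30 31 32
f 30 32 20
f 31 17 33
f 31 33 32
f 32 33 34
f 32 34 20
f 33 17 35
f 33 35 34
f 34 35 36
f 34 36 20
f 35 17 37
f 35 37 36
f 36 37 38
f 36 38 20
f 37 17 39
f 37 39 38
f 38 39 40
f 38 40 20
f 39 17 41
f 39 41 40
f 40 41 42
f 40 42 20
f 41 17 43
f 41 43 42
f 42 43 44
f 42 44 20
f 43 17 45
f 43 45 44
f 44 45 46
f 44 46 20
f 45 17 47
f 45 47 46
f 46 47 48
f 46 48 20
f 47 17 49
f 47 49 48
f 48 49 50
f 48 50 20
f 49 17 18
f 49 18 50
f 50 18 19
f 50 19 20
f 52 54 51
f 55 52 51
f 51 54 53
f 53 55 51
f 52 58 54
f 56 52 55
f 56 58 52
f 54 58 53
f 57 55 53
f 53 58 57
f 57 56 55
f 58 56 57
f 60 59 62
f 60 62 61
f 62 59 63
f 62 63 61
f 63 59 64
f 63 64 61
f 64 59 65
f 64 65 61
f 65 59 66
f 65 66 61
f 66 59 67
f 66 67 61
f 67 59 68
f 67 68 61
f 68 59 69
f 68 69 61
f 69 59 70
f 69 70 61
f 70 59 71
f 70 71 61
f 71 59 72
f 71 72 61
f 72 59 73
f 72 73 61
f 73 59 60
f 73 60 61



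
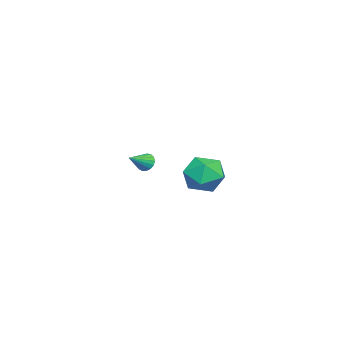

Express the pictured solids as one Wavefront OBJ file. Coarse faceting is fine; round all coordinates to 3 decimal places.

v 1.75 4.152 1.575
v 2.537 3.855 1.017
v 2.103 3.005 2.683
v 2.89 2.708 2.125
v 2.909 3.605 2.587
v 2.691 4.314 1.903
v 1.949 2.546 1.797
v 1.731 3.255 1.113
v 2.66 2.863 1.154
v 3.253 3.517 1.643
v 1.387 3.343 2.057
v 1.98 3.997 2.546
v -3.406 -0.628 0.184
v -3.089 -0.316 -0.065
v -2.494 -1.132 0.716
v -3.142 -0.195 0.14
v -3.255 -0.172 0.355
v -3.402 -0.255 0.531
v -3.551 -0.422 0.628
v -3.667 -0.637 0.623
v -3.723 -0.85 0.517
v -3.706 -1.012 0.336
v -3.621 -1.086 0.119
v -3.487 -1.056 -0.082
v -3.334 -0.927 -0.223
v -3.198 -0.73 -0.27
v -3.11 -0.51 -0.213
f 1 12 6
f 1 6 2
f 1 2 8
f 1 8 11
f 1 11 12
f 2 6 10
f 6 12 5
f 12 11 3
f 11 8 7
f 8 2 9
f 4 10 5
f 4 5 3
f 4 3 7
f 4 7 9
f 4 9 10
f 5 10 6
f 3 5 12
f 7 3 11
f 9 7 8
f 10 9 2
f 14 13 16
f 14 16 15
f 16 13 17
f 16 17 15
f 17 13 18
f 17 18 15
f 18 13 19
f 18 19 15
f 19 13 20
f 19 20 15
f 20 13 21
f 20 21 15
f 21 13 22
f 21 22 15
f 22 13 23
f 22 23 15
f 23 13 24
f 23 24 15
f 24 13 25
f 24 25 15
f 25 13 26
f 25 26 15
f 26 13 27
f 26 27 15
f 27 13 14
f 27 14 15



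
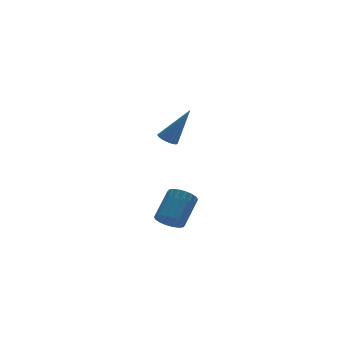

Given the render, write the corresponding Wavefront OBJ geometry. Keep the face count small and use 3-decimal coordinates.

v -0.176 -3.155 -3.95
v 0.146 -2.796 -4.576
v 1.218 -1.806 -3.455
v 0.896 -2.165 -2.83
v -0.127 -2.588 -4.498
v 0.945 -1.598 -3.378
v -0.41 -2.493 -4.312
v 0.663 -1.503 -3.192
v -0.646 -2.528 -4.054
v 0.427 -1.538 -2.934
v -0.789 -2.688 -3.776
v 0.283 -1.698 -2.655
v -0.811 -2.941 -3.532
v 0.261 -1.951 -2.412
v -0.707 -3.235 -3.371
v 0.365 -2.245 -2.25
v -0.498 -3.514 -3.325
v 0.574 -2.524 -2.204
v -0.225 -3.722 -3.402
v 0.847 -2.732 -2.282
v 0.057 -3.817 -3.588
v 1.13 -2.827 -2.468
v 0.293 -3.782 -3.846
v 1.366 -2.792 -2.726
v 0.437 -3.622 -4.125
v 1.509 -2.632 -3.004
v 0.459 -3.369 -4.368
v 1.531 -2.379 -3.248
v 0.355 -3.075 -4.53
v 1.427 -2.085 -3.409
v -0.257 -3.132 1.639
v 0.024 -3.557 1.431
v 0.817 -3.328 3.481
v 0.149 -3.392 1.375
v 0.214 -3.188 1.359
v 0.206 -2.975 1.387
v 0.128 -2.786 1.452
v -0.008 -2.65 1.546
v -0.183 -2.587 1.654
v -0.368 -2.607 1.76
v -0.537 -2.707 1.848
v -0.663 -2.871 1.904
v -0.727 -3.076 1.919
v -0.719 -3.288 1.892
v -0.641 -3.477 1.827
v -0.505 -3.614 1.733
v -0.331 -3.677 1.624
v -0.145 -3.657 1.518
f 2 1 5
f 2 5 3
f 3 5 6
f 3 6 4
f 5 1 7
f 5 7 6
f 6 7 8
f 6 8 4
f 7 1 9
f 7 9 8
f 8 9 10
f 8 10 4
f 9 1 11
f 9 11 10
f 10 11 12
f 10 12 4
f 11 1 13
f 11 13 12
f 12 13 14
f 12 14 4
f 13 1 15
f 13 15 14
f 14 15 16
f 14 16 4
f 15 1 17
f 15 17 16
f 16 17 18
f 16 18 4
f 17 1 19
f 17 19 18
f 18 19 20
f 18 20 4
f 19 1 21
f 19 21 20
f 20 21 22
f 20 22 4
f 21 1 23
f 21 23 22
f 22 23 24
f 22 24 4
f 23 1 25
f 23 25 24
f 24 25 26
f 24 26 4
f 25 1 27
f 25 27 26
f 26 27 28
f 26 28 4
f 27 1 29
f 27 29 28
f 28 29 30
f 28 30 4
f 29 1 2
f 29 2 30
f 30 2 3
f 30 3 4
f 32 31 34
f 32 34 33
f 34 31 35
f 34 35 33
f 35 31 36
f 35 36 33
f 36 31 37
f 36 37 33
f 37 31 38
f 37 38 33
f 38 31 39
f 38 39 33
f 39 31 40
f 39 40 33
f 40 31 41
f 40 41 33
f 41 31 42
f 41 42 33
f 42 31 43
f 42 43 33
f 43 31 44
f 43 44 33
f 44 31 45
f 44 45 33
f 45 31 46
f 45 46 33
f 46 31 47
f 46 47 33
f 47 31 48
f 47 48 33
f 48 31 32
f 48 32 33



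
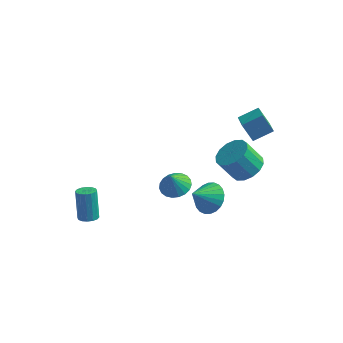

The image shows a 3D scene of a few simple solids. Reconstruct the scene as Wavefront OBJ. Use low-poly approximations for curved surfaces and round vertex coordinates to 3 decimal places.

v 2.878 -3.161 2.609
v 3.578 -3.671 2.684
v 2.262 -3.879 3.471
v 3.641 -3.438 2.923
v 3.587 -3.163 3.114
v 3.425 -2.887 3.228
v 3.18 -2.653 3.248
v 2.889 -2.496 3.171
v 2.596 -2.441 3.008
v 2.346 -2.495 2.785
v 2.178 -2.65 2.534
v 2.115 -2.883 2.296
v 2.169 -3.158 2.104
v 2.331 -3.434 1.99
v 2.576 -3.668 1.97
v 2.867 -3.825 2.047
v 3.16 -3.88 2.21
v 3.41 -3.827 2.434
v 3.637 1.424 2.931
v 3.04 1.515 3.898
v 3.174 2.36 2.556
v 2.576 2.451 3.523
v 4.484 2.029 3.397
v 3.886 2.12 4.364
v 4.02 2.965 3.022
v 3.423 3.056 3.989
v 0.972 -2.36 2.223
v 1.35 -1.728 2.479
v 0.828 -2.66 3.177
v 1.044 -1.622 2.466
v 0.725 -1.644 2.411
v 0.449 -1.79 2.324
v 0.263 -2.034 2.219
v 0.2 -2.335 2.115
v 0.27 -2.64 2.03
v 0.461 -2.896 1.978
v 0.741 -3.06 1.968
v 1.061 -3.103 2.003
v 1.365 -3.017 2.076
v 1.601 -2.818 2.174
v 1.729 -2.539 2.28
v 1.725 -2.23 2.377
v 1.591 -1.943 2.447
v 3.278 1.927 0.209
v 3.904 2.418 0.709
v 3.128 2.205 1.891
v 2.502 1.713 1.391
v 3.58 2.747 0.555
v 2.803 2.534 1.737
v 3.175 2.856 0.309
v 2.398 2.642 1.49
v 2.797 2.715 0.035
v 2.021 2.502 1.217
v 2.549 2.364 -0.191
v 1.772 2.151 0.99
v 2.496 1.895 -0.311
v 1.719 1.682 0.871
v 2.652 1.435 -0.291
v 1.876 1.222 0.891
v 2.977 1.106 -0.137
v 2.2 0.893 1.045
v 3.382 0.998 0.11
v 2.605 0.784 1.291
v 3.759 1.138 0.383
v 2.983 0.925 1.565
v 4.008 1.489 0.61
v 3.231 1.276 1.791
v 4.061 1.958 0.729
v 3.284 1.745 1.911
v -2.71 -4.214 0.316
v -2.225 -4.308 0.442
v -2.505 -3.761 1.93
v -2.99 -3.666 1.804
v -2.225 -4.06 0.351
v -2.505 -3.513 1.839
v -2.355 -3.853 0.251
v -2.635 -3.306 1.739
v -2.58 -3.743 0.168
v -2.86 -3.196 1.656
v -2.84 -3.759 0.124
v -3.12 -3.212 1.612
v -3.065 -3.897 0.133
v -3.345 -3.35 1.621
v -3.195 -4.119 0.19
v -3.475 -3.572 1.678
v -3.195 -4.367 0.281
v -3.475 -3.82 1.769
v -3.065 -4.574 0.381
v -3.345 -4.027 1.869
v -2.84 -4.684 0.464
v -3.12 -4.137 1.952
v -2.58 -4.668 0.508
v -2.86 -4.121 1.996
v -2.355 -4.53 0.499
v -2.635 -3.983 1.987
f 2 1 4
f 2 4 3
f 4 1 5
f 4 5 3
f 5 1 6
f 5 6 3
f 6 1 7
f 6 7 3
f 7 1 8
f 7 8 3
f 8 1 9
f 8 9 3
f 9 1 10
f 9 10 3
f 10 1 11
f 10 11 3
f 11 1 12
f 11 12 3
f 12 1 13
f 12 13 3
f 13 1 14
f 13 14 3
f 14 1 15
f 14 15 3
f 15 1 16
f 15 16 3
f 16 1 17
f 16 17 3
f 17 1 18
f 17 18 3
f 18 1 2
f 18 2 3
f 20 22 19
f 23 20 19
f 19 22 21
f 21 23 19
f 20 26 22
f 24 20 23
f 24 26 20
f 22 26 21
f 25 23 21
f 21 26 25
f 25 24 23
f 26 24 25
f 28 27 30
f 28 30 29
f 30 27 31
f 30 31 29
f 31 27 32
f 31 32 29
f 32 27 33
f 32 33 29
f 33 27 34
f 33 34 29
f 34 27 35
f 34 35 29
f 35 27 36
f 35 36 29
f 36 27 37
f 36 37 29
f 37 27 38
f 37 38 29
f 38 27 39
f 38 39 29
f 39 27 40
f 39 40 29
f 40 27 41
f 40 41 29
f 41 27 42
f 41 42 29
f 42 27 43
f 42 43 29
f 43 27 28
f 43 28 29
f 45 44 48
f 45 48 46
f 46 48 49
f 46 49 47
f 48 44 50
f 48 50 49
f 49 50 51
f 49 51 47
f 50 44 52
f 50 52 51
f 51 52 53
f 51 53 47
f 52 44 54
f 52 54 53
f 53 54 55
f 53 55 47
f 54 44 56
f 54 56 55
f 55 56 57
f 55 57 47
f 56 44 58
f 56 58 57
f 57 58 59
f 57 59 47
f 58 44 60
f 58 60 59
f 59 60 61
f 59 61 47
f 60 44 62
f 60 62 61
f 61 62 63
f 61 63 47
f 62 44 64
f 62 64 63
f 63 64 65
f 63 65 47
f 64 44 66
f 64 66 65
f 65 66 67
f 65 67 47
f 66 44 68
f 66 68 67
f 67 68 69
f 67 69 47
f 68 44 45
f 68 45 69
f 69 45 46
f 69 46 47
f 71 70 74
f 71 74 72
f 72 74 75
f 72 75 73
f 74 70 76
f 74 76 75
f 75 76 77
f 75 77 73
f 76 70 78
f 76 78 77
f 77 78 79
f 77 79 73
f 78 70 80
f 78 80 79
f 79 80 81
f 79 81 73
f 80 70 82
f 80 82 81
f 81 82 83
f 81 83 73
f 82 70 84
f 82 84 83
f 83 84 85
f 83 85 73
f 84 70 86
f 84 86 85
f 85 86 87
f 85 87 73
f 86 70 88
f 86 88 87
f 87 88 89
f 87 89 73
f 88 70 90
f 88 90 89
f 89 90 91
f 89 91 73
f 90 70 92
f 90 92 91
f 91 92 93
f 91 93 73
f 92 70 94
f 92 94 93
f 93 94 95
f 93 95 73
f 94 70 71
f 94 71 95
f 95 71 72
f 95 72 73



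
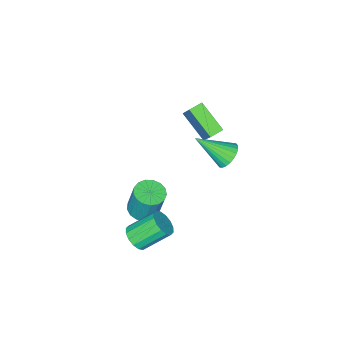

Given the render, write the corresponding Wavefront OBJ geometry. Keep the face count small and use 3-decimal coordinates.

v -0.605 0.967 1.852
v -0.293 0.568 1.208
v 0.505 -0.287 3.168
v -0.077 0.8 1.247
v 0.059 1.058 1.379
v 0.094 1.303 1.583
v 0.022 1.496 1.828
v -0.145 1.609 2.076
v -0.382 1.624 2.291
v -0.653 1.539 2.438
v -0.917 1.367 2.496
v -1.133 1.135 2.457
v -1.268 0.877 2.325
v -1.303 0.632 2.121
v -1.231 0.439 1.876
v -1.064 0.326 1.628
v -0.827 0.311 1.414
v -0.556 0.396 1.266
v 2.025 -2.564 -3.824
v 2.773 -3.01 -3.697
v 2.763 -2.483 -1.789
v 2.015 -2.036 -1.916
v 2.903 -2.623 -3.803
v 2.893 -2.096 -1.895
v 2.832 -2.223 -3.914
v 2.822 -1.696 -2.005
v 2.576 -1.901 -4.004
v 2.566 -1.374 -2.096
v 2.194 -1.731 -4.053
v 2.184 -1.204 -2.145
v 1.773 -1.751 -4.05
v 1.763 -1.224 -2.141
v 1.41 -1.958 -3.995
v 1.4 -1.431 -2.086
v 1.188 -2.303 -3.901
v 1.178 -1.776 -1.992
v 1.158 -2.708 -3.789
v 1.148 -2.181 -1.88
v 1.326 -3.08 -3.685
v 1.316 -2.553 -1.777
v 1.655 -3.333 -3.614
v 1.645 -2.806 -1.705
v 2.068 -3.411 -3.59
v 2.058 -2.884 -1.682
v 2.471 -3.294 -3.62
v 2.462 -2.767 -1.712
v -3.807 -4.792 -0.628
v -3.177 -3.618 1.059
v -3.787 -3.137 -1.787
v -3.157 -1.964 -0.099
v -3.023 -4.936 -0.821
v -2.393 -3.763 0.867
v -3.003 -3.282 -1.979
v -2.373 -2.108 -0.292
v 4.251 -0.674 -3.091
v 4.719 -0.895 -2.481
v 3.576 -0.046 -1.299
v 3.109 0.174 -1.909
v 4.867 -0.528 -2.601
v 3.724 0.321 -1.42
v 4.85 -0.2 -2.854
v 3.707 0.649 -1.672
v 4.672 0.001 -3.169
v 3.53 0.85 -1.987
v 4.382 0.021 -3.464
v 3.24 0.87 -2.282
v 4.057 -0.145 -3.659
v 2.914 0.703 -2.477
v 3.784 -0.454 -3.701
v 2.641 0.395 -2.519
v 3.636 -0.821 -3.58
v 2.493 0.028 -2.399
v 3.653 -1.149 -3.328
v 2.51 -0.3 -2.146
v 3.83 -1.35 -3.013
v 2.688 -0.501 -1.831
v 4.12 -1.37 -2.718
v 2.978 -0.521 -1.536
v 4.446 -1.203 -2.523
v 3.303 -0.355 -1.341
f 2 1 4
f 2 4 3
f 4 1 5
f 4 5 3
f 5 1 6
f 5 6 3
f 6 1 7
f 6 7 3
f 7 1 8
f 7 8 3
f 8 1 9
f 8 9 3
f 9 1 10
f 9 10 3
f 10 1 11
f 10 11 3
f 11 1 12
f 11 12 3
f 12 1 13
f 12 13 3
f 13 1 14
f 13 14 3
f 14 1 15
f 14 15 3
f 15 1 16
f 15 16 3
f 16 1 17
f 16 17 3
f 17 1 18
f 17 18 3
f 18 1 2
f 18 2 3
f 20 19 23
f 20 23 21
f 21 23 24
f 21 24 22
f 23 19 25
f 23 25 24
f 24 25 26
f 24 26 22
f 25 19 27
f 25 27 26
f 26 27 28
f 26 28 22
f 27 19 29
f 27 29 28
f 28 29 30
f 28 30 22
f 29 19 31
f 29 31 30
f 30 31 32
f 30 32 22
f 31 19 33
f 31 33 32
f 32 33 34
f 32 34 22
f 33 19 35
f 33 35 34
f 34 35 36
f 34 36 22
f 35 19 37
f 35 37 36
f 36 37 38
f 36 38 22
f 37 19 39
f 37 39 38
f 38 39 40
f 38 40 22
f 39 19 41
f 39 41 40
f 40 41 42
f 40 42 22
f 41 19 43
f 41 43 42
f 42 43 44
f 42 44 22
f 43 19 45
f 43 45 44
f 44 45 46
f 44 46 22
f 45 19 20
f 45 20 46
f 46 20 21
f 46 21 22
f 48 50 47
f 51 48 47
f 47 50 49
f 49 51 47
f 48 54 50
f 52 48 51
f 52 54 48
f 50 54 49
f 53 51 49
f 49 54 53
f 53 52 51
f 54 52 53
f 56 55 59
f 56 59 57
f 57 59 60
f 57 60 58
f 59 55 61
f 59 61 60
f 60 61 62
f 60 62 58
f 61 55 63
f 61 63 62
f 62 63 64
f 62 64 58
f 63 55 65
f 63 65 64
f 64 65 66
f 64 66 58
f 65 55 67
f 65 67 66
f 66 67 68
f 66 68 58
f 67 55 69
f 67 69 68
f 68 69 70
f 68 70 58
f 69 55 71
f 69 71 70
f 70 71 72
f 70 72 58
f 71 55 73
f 71 73 72
f 72 73 74
f 72 74 58
f 73 55 75
f 73 75 74
f 74 75 76
f 74 76 58
f 75 55 77
f 75 77 76
f 76 77 78
f 76 78 58
f 77 55 79
f 77 79 78
f 78 79 80
f 78 80 58
f 79 55 56
f 79 56 80
f 80 56 57
f 80 57 58



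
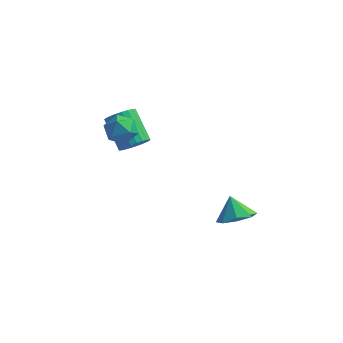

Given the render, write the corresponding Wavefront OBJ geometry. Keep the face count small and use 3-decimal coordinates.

v 2.909 -0.365 -2.538
v 3.65 -0.602 -2.046
v 2.451 0.145 -1.602
v 3.721 0.027 -2.355
v 3.316 0.426 -2.77
v 2.673 0.361 -3.05
v 2.168 -0.129 -3.03
v 2.097 -0.758 -2.721
v 2.502 -1.157 -2.305
v 3.145 -1.092 -2.025
v -1.683 -0.876 3.284
v -1.138 -1.451 3.177
v -2.562 -1.769 3.603
v -2.017 -2.344 3.496
v -1.947 -1.836 4.109
v -1.404 -1.284 3.912
v -2.296 -1.936 2.868
v -1.753 -1.384 2.671
v -1.517 -2.106 2.92
v -1.301 -2.044 3.687
v -2.399 -1.176 3.093
v -2.183 -1.114 3.86
v -1.651 -0.451 1.382
v -1.046 -0.188 1.695
v -2.005 0.754 2.752
v -2.609 0.491 2.438
v -1.088 0.003 1.487
v -2.047 0.945 2.544
v -1.216 0.124 1.263
v -2.175 1.066 2.32
v -1.41 0.157 1.058
v -2.369 1.099 2.114
v -1.641 0.098 0.901
v -2.6 1.04 1.958
v -1.873 -0.044 0.818
v -2.832 0.898 1.874
v -2.071 -0.249 0.82
v -3.03 0.693 1.877
v -2.205 -0.484 0.908
v -3.164 0.458 1.965
v -2.255 -0.714 1.068
v -3.214 0.228 2.125
v -2.213 -0.905 1.276
v -3.172 0.037 2.333
v -2.085 -1.026 1.5
v -3.044 -0.084 2.557
v -1.891 -1.059 1.706
v -2.85 -0.117 2.762
v -1.66 -1 1.862
v -2.619 -0.058 2.919
v -1.428 -0.858 1.946
v -2.387 0.084 3.002
v -1.23 -0.653 1.943
v -2.189 0.289 3
v -1.096 -0.418 1.855
v -2.055 0.524 2.912
f 2 1 4
f 2 4 3
f 4 1 5
f 4 5 3
f 5 1 6
f 5 6 3
f 6 1 7
f 6 7 3
f 7 1 8
f 7 8 3
f 8 1 9
f 8 9 3
f 9 1 10
f 9 10 3
f 10 1 2
f 10 2 3
f 11 22 16
f 11 16 12
f 11 12 18
f 11 18 21
f 11 21 22
f 12 16 20
f 16 22 15
f 22 21 13
f 21 18 17
f 18 12 19
f 14 20 15
f 14 15 13
f 14 13 17
f 14 17 19
f 14 19 20
f 15 20 16
f 13 15 22
f 17 13 21
f 19 17 18
f 20 19 12
f 24 23 27
f 24 27 25
f 25 27 28
f 25 28 26
f 27 23 29
f 27 29 28
f 28 29 30
f 28 30 26
f 29 23 31
f 29 31 30
f 30 31 32
f 30 32 26
f 31 23 33
f 31 33 32
f 32 33 34
f 32 34 26
f 33 23 35
f 33 35 34
f 34 35 36
f 34 36 26
f 35 23 37
f 35 37 36
f 36 37 38
f 36 38 26
f 37 23 39
f 37 39 38
f 38 39 40
f 38 40 26
f 39 23 41
f 39 41 40
f 40 41 42
f 40 42 26
f 41 23 43
f 41 43 42
f 42 43 44
f 42 44 26
f 43 23 45
f 43 45 44
f 44 45 46
f 44 46 26
f 45 23 47
f 45 47 46
f 46 47 48
f 46 48 26
f 47 23 49
f 47 49 48
f 48 49 50
f 48 50 26
f 49 23 51
f 49 51 50
f 50 51 52
f 50 52 26
f 51 23 53
f 51 53 52
f 52 53 54
f 52 54 26
f 53 23 55
f 53 55 54
f 54 55 56
f 54 56 26
f 55 23 24
f 55 24 56
f 56 24 25
f 56 25 26



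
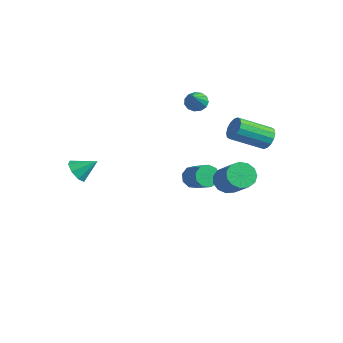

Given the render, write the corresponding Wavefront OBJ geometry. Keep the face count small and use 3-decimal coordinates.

v 3.708 3.206 2.594
v 4.384 3.055 2.932
v 3.487 1.344 3.964
v 2.812 1.494 3.626
v 4.197 3.304 3.181
v 3.3 1.593 4.213
v 3.879 3.526 3.273
v 2.982 1.815 4.305
v 3.515 3.662 3.183
v 2.619 1.951 4.215
v 3.203 3.676 2.936
v 2.307 1.965 3.967
v 3.027 3.564 2.596
v 2.13 1.853 3.628
v 3.033 3.356 2.256
v 2.136 1.645 3.288
v 3.22 3.107 2.007
v 2.323 1.396 3.039
v 3.538 2.885 1.915
v 2.641 1.174 2.947
v 3.901 2.749 2.005
v 3.005 1.038 3.037
v 4.213 2.735 2.253
v 3.317 1.024 3.284
v 4.39 2.847 2.592
v 3.493 1.136 3.624
v -2.102 2.93 3.053
v -1.575 2.847 2.583
v -1.138 1.83 4.327
v -1.486 3.173 2.797
v -1.592 3.422 3.092
v -1.859 3.515 3.374
v -2.204 3.422 3.554
v -2.517 3.173 3.575
v -2.697 2.846 3.43
v -2.689 2.547 3.165
v -2.494 2.369 2.865
v -2.175 2.369 2.624
v -1.832 2.547 2.519
v -4.042 -4.151 -0.941
v -3.415 -4.129 -1.515
v -3.338 -3.229 -0.139
v -3.873 -3.682 -1.629
v -4.43 -3.509 -1.34
v -4.759 -3.713 -0.817
v -4.668 -4.173 -0.366
v -4.21 -4.621 -0.253
v -3.653 -4.794 -0.542
v -3.324 -4.59 -1.065
v -3.316 3.793 -4.224
v -2.903 3.709 -4.927
v -1.43 3.522 -4.039
v -1.844 3.607 -3.336
v -2.923 4.25 -4.781
v -1.45 4.063 -3.892
v -3.127 4.577 -4.373
v -1.654 4.39 -3.485
v -3.42 4.538 -3.897
v -1.947 4.351 -3.008
v -3.664 4.15 -3.573
v -2.192 3.963 -2.684
v -3.746 3.596 -3.554
v -2.273 3.409 -2.666
v -3.626 3.134 -3.849
v -2.154 2.947 -2.96
v -3.362 2.98 -4.319
v -1.89 2.793 -3.431
v -3.076 3.207 -4.745
v -1.604 3.021 -3.857
v 1.861 1.957 -1.225
v 2.454 1.947 -1.916
v 4.091 1.532 -0.506
v 3.499 1.543 0.185
v 2.434 2.432 -1.75
v 4.071 2.017 -0.34
v 2.232 2.766 -1.418
v 3.869 2.351 -0.008
v 1.913 2.843 -1.024
v 3.55 2.429 0.386
v 1.577 2.64 -0.694
v 3.214 2.225 0.716
v 1.332 2.219 -0.533
v 2.969 1.805 0.877
v 1.255 1.716 -0.591
v 2.892 1.301 0.819
v 1.37 1.289 -0.851
v 3.007 0.874 0.559
v 1.641 1.074 -1.229
v 3.279 0.66 0.181
v 1.983 1.14 -1.606
v 3.62 0.725 -0.196
v 2.286 1.465 -1.862
v 3.923 1.051 -0.452
f 2 1 5
f 2 5 3
f 3 5 6
f 3 6 4
f 5 1 7
f 5 7 6
f 6 7 8
f 6 8 4
f 7 1 9
f 7 9 8
f 8 9 10
f 8 10 4
f 9 1 11
f 9 11 10
f 10 11 12
f 10 12 4
f 11 1 13
f 11 13 12
f 12 13 14
f 12 14 4
f 13 1 15
f 13 15 14
f 14 15 16
f 14 16 4
f 15 1 17
f 15 17 16
f 16 17 18
f 16 18 4
f 17 1 19
f 17 19 18
f 18 19 20
f 18 20 4
f 19 1 21
f 19 21 20
f 20 21 22
f 20 22 4
f 21 1 23
f 21 23 22
f 22 23 24
f 22 24 4
f 23 1 25
f 23 25 24
f 24 25 26
f 24 26 4
f 25 1 2
f 25 2 26
f 26 2 3
f 26 3 4
f 28 27 30
f 28 30 29
f 30 27 31
f 30 31 29
f 31 27 32
f 31 32 29
f 32 27 33
f 32 33 29
f 33 27 34
f 33 34 29
f 34 27 35
f 34 35 29
f 35 27 36
f 35 36 29
f 36 27 37
f 36 37 29
f 37 27 38
f 37 38 29
f 38 27 39
f 38 39 29
f 39 27 28
f 39 28 29
f 41 40 43
f 41 43 42
f 43 40 44
f 43 44 42
f 44 40 45
f 44 45 42
f 45 40 46
f 45 46 42
f 46 40 47
f 46 47 42
f 47 40 48
f 47 48 42
f 48 40 49
f 48 49 42
f 49 40 41
f 49 41 42
f 51 50 54
f 51 54 52
f 52 54 55
f 52 55 53
f 54 50 56
f 54 56 55
f 55 56 57
f 55 57 53
f 56 50 58
f 56 58 57
f 57 58 59
f 57 59 53
f 58 50 60
f 58 60 59
f 59 60 61
f 59 61 53
f 60 50 62
f 60 62 61
f 61 62 63
f 61 63 53
f 62 50 64
f 62 64 63
f 63 64 65
f 63 65 53
f 64 50 66
f 64 66 65
f 65 66 67
f 65 67 53
f 66 50 68
f 66 68 67
f 67 68 69
f 67 69 53
f 68 50 51
f 68 51 69
f 69 51 52
f 69 52 53
f 71 70 74
f 71 74 72
f 72 74 75
f 72 75 73
f 74 70 76
f 74 76 75
f 75 76 77
f 75 77 73
f 76 70 78
f 76 78 77
f 77 78 79
f 77 79 73
f 78 70 80
f 78 80 79
f 79 80 81
f 79 81 73
f 80 70 82
f 80 82 81
f 81 82 83
f 81 83 73
f 82 70 84
f 82 84 83
f 83 84 85
f 83 85 73
f 84 70 86
f 84 86 85
f 85 86 87
f 85 87 73
f 86 70 88
f 86 88 87
f 87 88 89
f 87 89 73
f 88 70 90
f 88 90 89
f 89 90 91
f 89 91 73
f 90 70 92
f 90 92 91
f 91 92 93
f 91 93 73
f 92 70 71
f 92 71 93
f 93 71 72
f 93 72 73



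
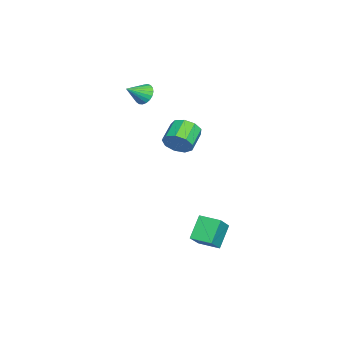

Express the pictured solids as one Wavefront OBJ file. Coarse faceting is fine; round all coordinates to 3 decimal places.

v 0.416 1.124 -3.914
v 1.463 0.817 -2.884
v 0.777 2.215 -3.955
v 1.824 1.908 -2.926
v 1.356 0.772 -4.974
v 2.403 0.465 -3.945
v 1.717 1.863 -5.016
v 2.764 1.556 -3.986
v -3.721 -2.58 2.624
v -3.414 -2.802 2.059
v -3.079 -3.4 3.296
v -3.24 -2.596 2.144
v -3.149 -2.388 2.311
v -3.157 -2.212 2.533
v -3.263 -2.1 2.77
v -3.448 -2.071 2.982
v -3.68 -2.13 3.132
v -3.919 -2.267 3.194
v -4.125 -2.458 3.157
v -4.26 -2.67 3.028
v -4.303 -2.867 2.83
v -4.244 -3.014 2.595
v -4.096 -3.086 2.366
v -3.883 -3.07 2.181
v -3.641 -2.97 2.072
v -0.458 -0.479 0.972
v -0.084 -0.016 1.537
v -1.228 0.281 2.052
v -1.602 -0.181 1.488
v -0.206 0.294 1.085
v -1.351 0.591 1.601
v -0.447 0.242 0.581
v -1.591 0.539 1.096
v -0.692 -0.147 0.26
v -1.837 0.15 0.775
v -0.828 -0.691 0.272
v -1.973 -0.394 0.787
v -0.79 -1.136 0.612
v -1.935 -0.839 1.127
v -0.597 -1.273 1.12
v -1.742 -0.976 1.636
v -0.339 -1.038 1.56
v -1.483 -0.741 2.075
v -0.136 -0.542 1.724
v -1.281 -0.245 2.239
f 2 4 1
f 5 2 1
f 1 4 3
f 3 5 1
f 2 8 4
f 6 2 5
f 6 8 2
f 4 8 3
f 7 5 3
f 3 8 7
f 7 6 5
f 8 6 7
f 10 9 12
f 10 12 11
f 12 9 13
f 12 13 11
f 13 9 14
f 13 14 11
f 14 9 15
f 14 15 11
f 15 9 16
f 15 16 11
f 16 9 17
f 16 17 11
f 17 9 18
f 17 18 11
f 18 9 19
f 18 19 11
f 19 9 20
f 19 20 11
f 20 9 21
f 20 21 11
f 21 9 22
f 21 22 11
f 22 9 23
f 22 23 11
f 23 9 24
f 23 24 11
f 24 9 25
f 24 25 11
f 25 9 10
f 25 10 11
f 27 26 30
f 27 30 28
f 28 30 31
f 28 31 29
f 30 26 32
f 30 32 31
f 31 32 33
f 31 33 29
f 32 26 34
f 32 34 33
f 33 34 35
f 33 35 29
f 34 26 36
f 34 36 35
f 35 36 37
f 35 37 29
f 36 26 38
f 36 38 37
f 37 38 39
f 37 39 29
f 38 26 40
f 38 40 39
f 39 40 41
f 39 41 29
f 40 26 42
f 40 42 41
f 41 42 43
f 41 43 29
f 42 26 44
f 42 44 43
f 43 44 45
f 43 45 29
f 44 26 27
f 44 27 45
f 45 27 28
f 45 28 29



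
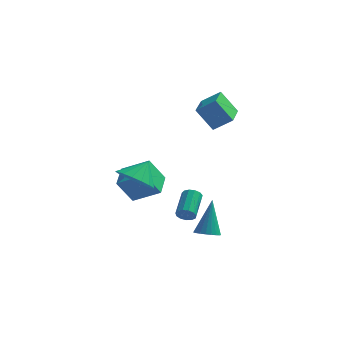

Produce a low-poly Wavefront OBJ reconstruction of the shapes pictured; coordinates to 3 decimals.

v 3.489 -2.744 -3.543
v 3.833 -3.259 -3.317
v 3.531 -1.896 -1.677
v 4.033 -3.089 -3.399
v 4.137 -2.859 -3.505
v 4.13 -2.609 -3.619
v 4.012 -2.383 -3.719
v 3.803 -2.219 -3.789
v 3.54 -2.146 -3.816
v 3.268 -2.176 -3.796
v 3.034 -2.304 -3.732
v 2.879 -2.509 -3.636
v 2.829 -2.754 -3.523
v 2.893 -2.998 -3.414
v 3.06 -3.197 -3.327
v 3.301 -3.319 -3.278
v 3.575 -3.34 -3.274
v -1.321 -1.586 -1.312
v 0.113 -1.625 -0.559
v -1.481 -0.205 -0.936
v -0.047 -0.244 -0.182
v -0.633 -1.156 -2.598
v 0.801 -1.195 -1.844
v -0.793 0.225 -2.221
v 0.641 0.186 -1.468
v 2.84 0.966 1.741
v 1.964 0.956 2.97
v 2.654 2.803 1.623
v 1.778 2.793 2.853
v 3.802 1.107 2.427
v 2.926 1.097 3.657
v 3.616 2.944 2.31
v 2.74 2.934 3.539
v -0.052 -2.72 -0.389
v 0.847 -2.526 -0.957
v 0.412 -2 0.589
v 0.53 -2.14 -1.091
v 0.081 -1.887 -1.064
v -0.399 -1.824 -0.883
v -0.8 -1.967 -0.589
v -1.029 -2.282 -0.249
v -1.034 -2.697 0.059
v -0.814 -3.118 0.264
v -0.419 -3.447 0.319
v 0.06 -3.61 0.212
v 0.513 -3.569 -0.032
v 0.837 -3.333 -0.359
v 0.958 -2.957 -0.693
v 1.656 0.32 -4.01
v 2.091 0.194 -3.735
v 2.039 1.634 -2.994
v 1.604 1.76 -3.27
v 2.186 0.326 -3.985
v 2.133 1.766 -3.245
v 2.112 0.457 -4.244
v 2.06 1.897 -3.503
v 1.894 0.544 -4.428
v 1.841 1.983 -3.687
v 1.6 0.56 -4.48
v 1.548 1.999 -3.739
v 1.324 0.499 -4.383
v 1.272 1.939 -3.642
v 1.154 0.382 -4.167
v 1.101 1.822 -3.426
v 1.143 0.246 -3.902
v 1.09 1.685 -3.161
v 1.295 0.132 -3.671
v 1.242 1.572 -2.93
v 1.562 0.079 -3.548
v 1.509 1.519 -2.807
v 1.858 0.102 -3.572
v 1.806 1.542 -2.831
f 2 1 4
f 2 4 3
f 4 1 5
f 4 5 3
f 5 1 6
f 5 6 3
f 6 1 7
f 6 7 3
f 7 1 8
f 7 8 3
f 8 1 9
f 8 9 3
f 9 1 10
f 9 10 3
f 10 1 11
f 10 11 3
f 11 1 12
f 11 12 3
f 12 1 13
f 12 13 3
f 13 1 14
f 13 14 3
f 14 1 15
f 14 15 3
f 15 1 16
f 15 16 3
f 16 1 17
f 16 17 3
f 17 1 2
f 17 2 3
f 19 21 18
f 22 19 18
f 18 21 20
f 20 22 18
f 19 25 21
f 23 19 22
f 23 25 19
f 21 25 20
f 24 22 20
f 20 25 24
f 24 23 22
f 25 23 24
f 27 29 26
f 30 27 26
f 26 29 28
f 28 30 26
f 27 33 29
f 31 27 30
f 31 33 27
f 29 33 28
f 32 30 28
f 28 33 32
f 32 31 30
f 33 31 32
f 35 34 37
f 35 37 36
f 37 34 38
f 37 38 36
f 38 34 39
f 38 39 36
f 39 34 40
f 39 40 36
f 40 34 41
f 40 41 36
f 41 34 42
f 41 42 36
f 42 34 43
f 42 43 36
f 43 34 44
f 43 44 36
f 44 34 45
f 44 45 36
f 45 34 46
f 45 46 36
f 46 34 47
f 46 47 36
f 47 34 48
f 47 48 36
f 48 34 35
f 48 35 36
f 50 49 53
f 50 53 51
f 51 53 54
f 51 54 52
f 53 49 55
f 53 55 54
f 54 55 56
f 54 56 52
f 55 49 57
f 55 57 56
f 56 57 58
f 56 58 52
f 57 49 59
f 57 59 58
f 58 59 60
f 58 60 52
f 59 49 61
f 59 61 60
f 60 61 62
f 60 62 52
f 61 49 63
f 61 63 62
f 62 63 64
f 62 64 52
f 63 49 65
f 63 65 64
f 64 65 66
f 64 66 52
f 65 49 67
f 65 67 66
f 66 67 68
f 66 68 52
f 67 49 69
f 67 69 68
f 68 69 70
f 68 70 52
f 69 49 71
f 69 71 70
f 70 71 72
f 70 72 52
f 71 49 50
f 71 50 72
f 72 50 51
f 72 51 52



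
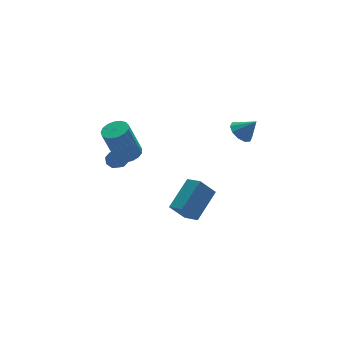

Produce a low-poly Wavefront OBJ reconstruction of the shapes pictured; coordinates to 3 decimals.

v -3.603 -1.735 2.194
v -3.062 -1.229 2.313
v -3.696 -1.019 4.304
v -4.237 -1.525 4.186
v -3.342 -1.032 2.204
v -3.975 -0.822 4.195
v -3.681 -0.996 2.092
v -4.315 -0.786 4.083
v -4.002 -1.13 2.004
v -4.636 -0.919 3.995
v -4.232 -1.402 1.959
v -4.866 -1.191 3.95
v -4.318 -1.75 1.968
v -4.952 -1.54 3.96
v -4.24 -2.095 2.03
v -4.874 -1.885 4.021
v -4.016 -2.358 2.129
v -4.65 -2.147 4.12
v -3.698 -2.478 2.243
v -4.332 -2.267 4.234
v -3.358 -2.427 2.346
v -3.991 -2.217 4.337
v -3.074 -2.219 2.414
v -3.707 -2.009 4.405
v -2.911 -1.899 2.432
v -3.545 -1.689 4.423
v -2.907 -1.542 2.396
v -3.541 -1.332 4.387
v -3.667 -0.689 0.987
v -3.415 -0.481 1.405
v -3.921 -1.124 2.03
v -4.173 -1.331 1.613
v -3.762 -0.288 1.322
v -4.268 -0.931 1.947
v -4.053 -0.33 1.043
v -4.56 -0.973 1.668
v -4.118 -0.582 0.731
v -4.625 -1.225 1.357
v -3.919 -0.896 0.57
v -4.425 -1.539 1.195
v -3.572 -1.089 0.653
v -4.078 -1.732 1.278
v -3.28 -1.047 0.932
v -3.787 -1.69 1.557
v -3.215 -0.795 1.243
v -3.722 -1.438 1.869
v 2.5 -2.414 2.213
v 2.983 -1.847 2.12
v 3.16 -2.826 3.127
v 2.656 -1.71 2.419
v 2.27 -1.841 2.638
v 1.971 -2.191 2.696
v 1.875 -2.626 2.569
v 2.018 -2.98 2.306
v 2.345 -3.118 2.008
v 2.731 -2.987 1.788
v 3.029 -2.637 1.731
v 3.126 -2.202 1.858
v -0.14 -2.742 -3.839
v -0.944 -2.511 -2.806
v -0.439 -1.814 -4.28
v -1.244 -1.583 -3.246
v 1.404 -1.777 -2.854
v 0.599 -1.546 -1.82
v 1.104 -0.849 -3.294
v 0.3 -0.618 -2.261
f 2 1 5
f 2 5 3
f 3 5 6
f 3 6 4
f 5 1 7
f 5 7 6
f 6 7 8
f 6 8 4
f 7 1 9
f 7 9 8
f 8 9 10
f 8 10 4
f 9 1 11
f 9 11 10
f 10 11 12
f 10 12 4
f 11 1 13
f 11 13 12
f 12 13 14
f 12 14 4
f 13 1 15
f 13 15 14
f 14 15 16
f 14 16 4
f 15 1 17
f 15 17 16
f 16 17 18
f 16 18 4
f 17 1 19
f 17 19 18
f 18 19 20
f 18 20 4
f 19 1 21
f 19 21 20
f 20 21 22
f 20 22 4
f 21 1 23
f 21 23 22
f 22 23 24
f 22 24 4
f 23 1 25
f 23 25 24
f 24 25 26
f 24 26 4
f 25 1 27
f 25 27 26
f 26 27 28
f 26 28 4
f 27 1 2
f 27 2 28
f 28 2 3
f 28 3 4
f 30 29 33
f 30 33 31
f 31 33 34
f 31 34 32
f 33 29 35
f 33 35 34
f 34 35 36
f 34 36 32
f 35 29 37
f 35 37 36
f 36 37 38
f 36 38 32
f 37 29 39
f 37 39 38
f 38 39 40
f 38 40 32
f 39 29 41
f 39 41 40
f 40 41 42
f 40 42 32
f 41 29 43
f 41 43 42
f 42 43 44
f 42 44 32
f 43 29 45
f 43 45 44
f 44 45 46
f 44 46 32
f 45 29 30
f 45 30 46
f 46 30 31
f 46 31 32
f 48 47 50
f 48 50 49
f 50 47 51
f 50 51 49
f 51 47 52
f 51 52 49
f 52 47 53
f 52 53 49
f 53 47 54
f 53 54 49
f 54 47 55
f 54 55 49
f 55 47 56
f 55 56 49
f 56 47 57
f 56 57 49
f 57 47 58
f 57 58 49
f 58 47 48
f 58 48 49
f 60 62 59
f 63 60 59
f 59 62 61
f 61 63 59
f 60 66 62
f 64 60 63
f 64 66 60
f 62 66 61
f 65 63 61
f 61 66 65
f 65 64 63
f 66 64 65



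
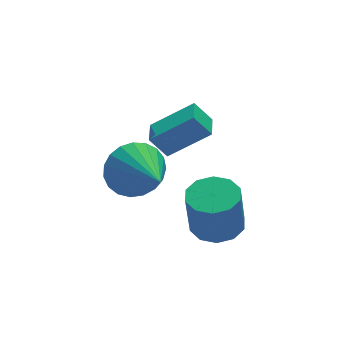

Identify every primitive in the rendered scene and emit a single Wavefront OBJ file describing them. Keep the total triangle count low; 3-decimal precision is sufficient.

v -2.752 -3.052 -0.555
v -2.244 -3.643 -0.527
v -2.46 -3.759 0.943
v -2.968 -3.168 0.915
v -2 -3.234 -0.459
v -2.215 -3.349 1.011
v -2.043 -2.755 -0.427
v -2.258 -2.87 1.042
v -2.357 -2.389 -0.445
v -2.572 -2.505 1.025
v -2.822 -2.277 -0.504
v -3.037 -2.393 0.966
v -3.26 -2.461 -0.583
v -3.476 -2.577 0.887
v -3.505 -2.871 -0.651
v -3.72 -2.986 0.819
v -3.462 -3.35 -0.682
v -3.677 -3.465 0.787
v -3.148 -3.715 -0.665
v -3.363 -3.831 0.805
v -2.683 -3.827 -0.606
v -2.898 -3.943 0.864
v -3.557 0.241 -0.351
v -3.031 0.557 0.388
v -3.703 -1.581 0.531
v -3.402 0.644 0.507
v -3.8 0.661 0.478
v -4.156 0.606 0.305
v -4.408 0.488 0.019
v -4.513 0.328 -0.331
v -4.453 0.152 -0.684
v -4.238 -0.008 -0.98
v -3.905 -0.126 -1.167
v -3.512 -0.179 -1.213
v -3.127 -0.16 -1.11
v -2.816 -0.072 -0.875
v -2.634 0.071 -0.55
v -2.611 0.243 -0.191
v -2.751 0.415 0.141
v -3.609 -1.791 1.794
v -4.016 -1.5 2.444
v -3.186 -1.079 1.74
v -3.593 -0.788 2.39
v -2.547 -2.352 2.71
v -2.954 -2.061 3.36
v -2.124 -1.64 2.656
v -2.531 -1.349 3.306
f 2 1 5
f 2 5 3
f 3 5 6
f 3 6 4
f 5 1 7
f 5 7 6
f 6 7 8
f 6 8 4
f 7 1 9
f 7 9 8
f 8 9 10
f 8 10 4
f 9 1 11
f 9 11 10
f 10 11 12
f 10 12 4
f 11 1 13
f 11 13 12
f 12 13 14
f 12 14 4
f 13 1 15
f 13 15 14
f 14 15 16
f 14 16 4
f 15 1 17
f 15 17 16
f 16 17 18
f 16 18 4
f 17 1 19
f 17 19 18
f 18 19 20
f 18 20 4
f 19 1 21
f 19 21 20
f 20 21 22
f 20 22 4
f 21 1 2
f 21 2 22
f 22 2 3
f 22 3 4
f 24 23 26
f 24 26 25
f 26 23 27
f 26 27 25
f 27 23 28
f 27 28 25
f 28 23 29
f 28 29 25
f 29 23 30
f 29 30 25
f 30 23 31
f 30 31 25
f 31 23 32
f 31 32 25
f 32 23 33
f 32 33 25
f 33 23 34
f 33 34 25
f 34 23 35
f 34 35 25
f 35 23 36
f 35 36 25
f 36 23 37
f 36 37 25
f 37 23 38
f 37 38 25
f 38 23 39
f 38 39 25
f 39 23 24
f 39 24 25
f 41 43 40
f 44 41 40
f 40 43 42
f 42 44 40
f 41 47 43
f 45 41 44
f 45 47 41
f 43 47 42
f 46 44 42
f 42 47 46
f 46 45 44
f 47 45 46



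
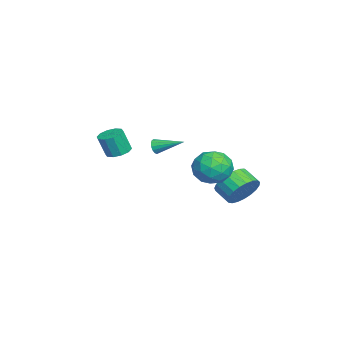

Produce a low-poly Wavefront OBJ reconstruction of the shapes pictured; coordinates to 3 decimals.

v 3.497 2.405 -0.198
v 3.897 2.927 -1.098
v 3.763 0.813 -1.002
v 4.163 1.335 -1.902
v 4.743 1.341 -0.95
v 4.579 2.325 -0.453
v 3.081 1.415 -1.647
v 2.917 2.399 -1.15
v 3.64 2.315 -1.993
v 4.667 2.269 -1.563
v 2.993 1.471 -0.537
v 4.02 1.425 -0.107
v 3.674 2.806 -0.577
v 3.986 0.934 -1.523
v 4.327 0.938 -0.963
v 4.563 1.244 -1.492
v 4.074 2.452 -0.199
v 4.31 2.759 -0.728
v 4.807 1.827 -0.641
v 3.35 0.981 -1.372
v 3.586 1.288 -1.901
v 3.097 2.496 -0.608
v 3.333 2.802 -1.137
v 2.853 1.913 -1.459
v 3.758 2.753 -1.633
v 3.914 1.817 -2.105
v 3.278 1.864 -1.955
v 3.182 2.442 -1.663
v 4.362 2.726 -1.38
v 4.518 1.79 -1.852
v 4.859 1.794 -1.293
v 4.762 2.372 -1.001
v 4.211 2.366 -1.906
v 3.142 1.95 -0.248
v 3.298 1.014 -0.72
v 2.898 1.368 -1.099
v 2.801 1.946 -0.807
v 3.746 1.923 0.005
v 3.902 0.987 -0.467
v 4.478 1.298 -0.437
v 4.382 1.876 -0.145
v 3.449 1.374 -0.194
v 1.073 3.352 -4.03
v 1.916 2.857 -3.62
v 1.25 2.153 -3.1
v 0.407 2.648 -3.51
v 1.832 3.163 -3.315
v 1.166 2.459 -2.794
v 1.616 3.501 -3.132
v 0.95 2.798 -2.612
v 1.307 3.814 -3.106
v 0.641 3.111 -2.585
v 0.957 4.047 -3.239
v 0.291 3.344 -2.718
v 0.627 4.16 -3.509
v -0.039 3.456 -2.988
v 0.375 4.133 -3.869
v -0.292 3.429 -3.348
v 0.243 3.971 -4.257
v -0.423 3.267 -3.736
v 0.254 3.701 -4.606
v -0.412 2.998 -4.085
v 0.408 3.372 -4.855
v -0.259 2.668 -4.335
v 0.676 3.039 -4.962
v 0.01 2.335 -4.441
v 1.013 2.76 -4.908
v 0.347 2.056 -4.387
v 1.36 2.583 -4.702
v 0.694 1.88 -4.181
v 1.658 2.54 -4.38
v 0.992 1.836 -3.859
v 1.855 2.636 -3.997
v 1.188 1.933 -3.477
v -2.804 -1.512 -2.635
v -2.542 -1.718 -2.249
v -2.416 0.052 -2.065
v -2.367 -1.691 -2.444
v -2.308 -1.616 -2.69
v -2.382 -1.513 -2.922
v -2.57 -1.41 -3.076
v -2.82 -1.334 -3.113
v -3.066 -1.306 -3.021
v -3.242 -1.334 -2.826
v -3.301 -1.409 -2.58
v -3.226 -1.512 -2.349
v -3.039 -1.615 -2.194
v -2.788 -1.69 -2.157
v -1.322 -3.324 -2.389
v -0.892 -3.887 -2.604
v -0.808 -4.318 -1.306
v -1.238 -3.756 -1.091
v -0.621 -3.532 -2.503
v -0.537 -3.964 -1.206
v -0.618 -3.098 -2.359
v -0.534 -3.53 -1.062
v -0.884 -2.75 -2.226
v -0.8 -3.182 -0.929
v -1.317 -2.622 -2.155
v -1.233 -3.054 -0.858
v -1.752 -2.762 -2.174
v -1.668 -3.193 -0.876
v -2.023 -3.116 -2.274
v -1.939 -3.548 -0.977
v -2.026 -3.55 -2.418
v -1.942 -3.982 -1.121
v -1.76 -3.898 -2.551
v -1.676 -4.33 -1.254
v -1.327 -4.026 -2.622
v -1.243 -4.458 -1.325
f 1 38 17
f 38 12 41
f 17 41 6
f 38 41 17
f 1 17 13
f 17 6 18
f 13 18 2
f 17 18 13
f 1 13 22
f 13 2 23
f 22 23 8
f 13 23 22
f 1 22 34
f 22 8 37
f 34 37 11
f 22 37 34
f 1 34 38
f 34 11 42
f 38 42 12
f 34 42 38
f 2 18 29
f 18 6 32
f 29 32 10
f 18 32 29
f 6 41 19
f 41 12 40
f 19 40 5
f 41 40 19
f 12 42 39
f 42 11 35
f 39 35 3
f 42 35 39
f 11 37 36
f 37 8 24
f 36 24 7
f 37 24 36
f 8 23 28
f 23 2 25
f 28 25 9
f 23 25 28
f 4 30 16
f 30 10 31
f 16 31 5
f 30 31 16
f 4 16 14
f 16 5 15
f 14 15 3
f 16 15 14
f 4 14 21
f 14 3 20
f 21 20 7
f 14 20 21
f 4 21 26
f 21 7 27
f 26 27 9
f 21 27 26
f 4 26 30
f 26 9 33
f 30 33 10
f 26 33 30
f 5 31 19
f 31 10 32
f 19 32 6
f 31 32 19
f 3 15 39
f 15 5 40
f 39 40 12
f 15 40 39
f 7 20 36
f 20 3 35
f 36 35 11
f 20 35 36
f 9 27 28
f 27 7 24
f 28 24 8
f 27 24 28
f 10 33 29
f 33 9 25
f 29 25 2
f 33 25 29
f 44 43 47
f 44 47 45
f 45 47 48
f 45 48 46
f 47 43 49
f 47 49 48
f 48 49 50
f 48 50 46
f 49 43 51
f 49 51 50
f 50 51 52
f 50 52 46
f 51 43 53
f 51 53 52
f 52 53 54
f 52 54 46
f 53 43 55
f 53 55 54
f 54 55 56
f 54 56 46
f 55 43 57
f 55 57 56
f 56 57 58
f 56 58 46
f 57 43 59
f 57 59 58
f 58 59 60
f 58 60 46
f 59 43 61
f 59 61 60
f 60 61 62
f 60 62 46
f 61 43 63
f 61 63 62
f 62 63 64
f 62 64 46
f 63 43 65
f 63 65 64
f 64 65 66
f 64 66 46
f 65 43 67
f 65 67 66
f 66 67 68
f 66 68 46
f 67 43 69
f 67 69 68
f 68 69 70
f 68 70 46
f 69 43 71
f 69 71 70
f 70 71 72
f 70 72 46
f 71 43 73
f 71 73 72
f 72 73 74
f 72 74 46
f 73 43 44
f 73 44 74
f 74 44 45
f 74 45 46
f 76 75 78
f 76 78 77
f 78 75 79
f 78 79 77
f 79 75 80
f 79 80 77
f 80 75 81
f 80 81 77
f 81 75 82
f 81 82 77
f 82 75 83
f 82 83 77
f 83 75 84
f 83 84 77
f 84 75 85
f 84 85 77
f 85 75 86
f 85 86 77
f 86 75 87
f 86 87 77
f 87 75 88
f 87 88 77
f 88 75 76
f 88 76 77
f 90 89 93
f 90 93 91
f 91 93 94
f 91 94 92
f 93 89 95
f 93 95 94
f 94 95 96
f 94 96 92
f 95 89 97
f 95 97 96
f 96 97 98
f 96 98 92
f 97 89 99
f 97 99 98
f 98 99 100
f 98 100 92
f 99 89 101
f 99 101 100
f 100 101 102
f 100 102 92
f 101 89 103
f 101 103 102
f 102 103 104
f 102 104 92
f 103 89 105
f 103 105 104
f 104 105 106
f 104 106 92
f 105 89 107
f 105 107 106
f 106 107 108
f 106 108 92
f 107 89 109
f 107 109 108
f 108 109 110
f 108 110 92
f 109 89 90
f 109 90 110
f 110 90 91
f 110 91 92

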